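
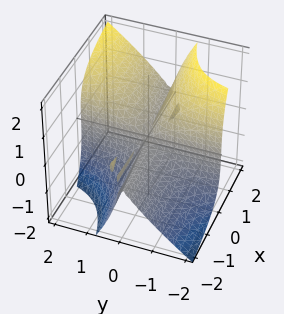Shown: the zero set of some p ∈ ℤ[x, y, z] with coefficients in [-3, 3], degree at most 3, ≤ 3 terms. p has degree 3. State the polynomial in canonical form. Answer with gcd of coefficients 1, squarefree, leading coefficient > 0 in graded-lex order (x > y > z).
3*x*y^2 - 2*x*y*z - z^3

There are 3 components. They look like related sheets of one shape, so recover p as a whole.
The degree is 3 — a generic line meets the surface in up to 3 points.
From the visible intercepts: the visible x-axis segment lies entirely on the surface; the visible y-axis segment lies entirely on the surface; it crosses the z-axis at the gridline z = 0.
Fitting integer coefficients to these (and the overall shape) gives p.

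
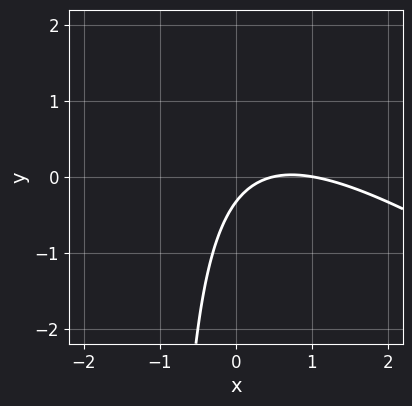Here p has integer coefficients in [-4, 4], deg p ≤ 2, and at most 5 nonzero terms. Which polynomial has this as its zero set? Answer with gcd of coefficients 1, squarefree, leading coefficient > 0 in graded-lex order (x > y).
The degree is 2 — no degree-1 curve has this shape.
Observable constraints: it meets the x-axis at x = 1 (among the integer gridlines).
Together with the visible shape, these determine p as stated.

2*x^2 + 3*x*y - 3*x + 3*y + 1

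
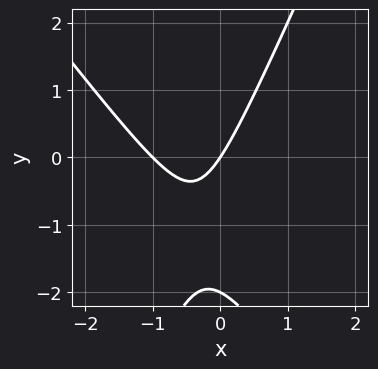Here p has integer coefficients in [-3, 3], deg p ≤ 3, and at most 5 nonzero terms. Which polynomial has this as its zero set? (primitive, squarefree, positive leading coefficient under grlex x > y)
3*x^2 + x*y - y^2 + 3*x - 2*y

(a) The degree is 2 — the shape is more complex than any degree-1 curve.
(b) Reading off the gridlines: the x-axis gridline crossings are at x ∈ {-1, 0}; among the integer gridlines, it crosses the y-axis at y ∈ {-2, 0}.
(c) Solving for integer coefficients yields p as stated.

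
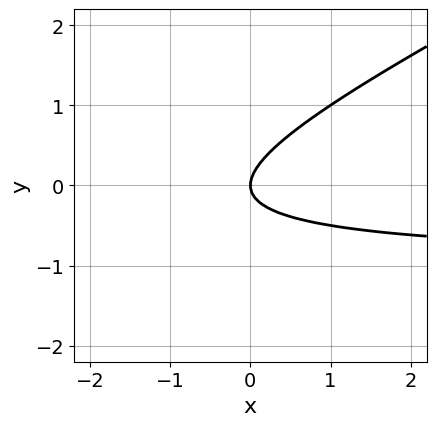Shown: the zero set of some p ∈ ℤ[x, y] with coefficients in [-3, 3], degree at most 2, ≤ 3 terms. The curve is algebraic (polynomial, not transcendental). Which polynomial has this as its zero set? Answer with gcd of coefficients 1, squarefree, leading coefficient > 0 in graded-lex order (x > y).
x*y - 2*y^2 + x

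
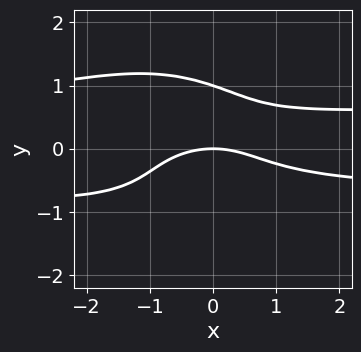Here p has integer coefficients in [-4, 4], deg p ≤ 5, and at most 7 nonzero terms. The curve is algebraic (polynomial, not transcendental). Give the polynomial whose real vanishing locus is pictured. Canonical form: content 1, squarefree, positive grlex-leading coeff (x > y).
deg p = 4. No degree-3 curve has this shape.
From the visible intercepts: one x-axis crossing is at x = 0; the y-axis gridline crossings are at y ∈ {0, 1}.
Assembling these constraints gives the stated polynomial.

2*x^2*y^2 + 3*y^4 + 3*x*y^2 - x^2 - 3*y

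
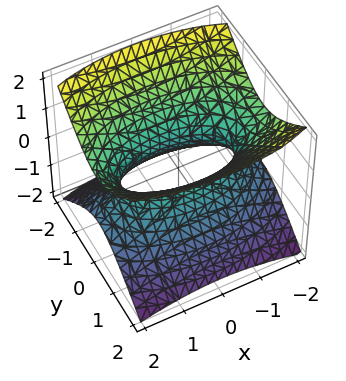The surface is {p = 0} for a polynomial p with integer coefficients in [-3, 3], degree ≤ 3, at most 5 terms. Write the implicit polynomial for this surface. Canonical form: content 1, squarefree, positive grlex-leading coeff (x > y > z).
x^2 + 3*y^2 - 3*z^2 - 2

First, deg p = 2. One connected sheet with a waist; a quadric.
Then, symmetries: mirror symmetry y ↦ −y ⇒ only even powers of y; it's symmetric under x → −x, forcing even powers of x; it's symmetric under z → −z, forcing even powers of z.
Then, checking where it meets the axes: it misses every integer gridline on the z-axis.
Finally, these observations pin down the coefficients.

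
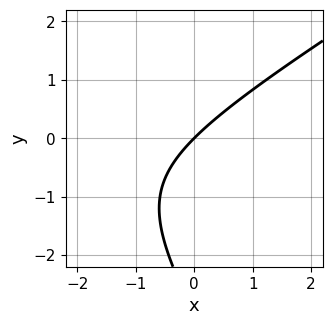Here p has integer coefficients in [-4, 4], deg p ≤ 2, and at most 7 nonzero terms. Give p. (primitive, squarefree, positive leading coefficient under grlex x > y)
1. The degree is 2 — the shape is more complex than any degree-1 curve.
2. Checking where it meets the axes: it meets the x-axis at x = 0 (among the integer gridlines); it meets the y-axis at y = 0 (among the integer gridlines).
3. Matching integer coefficients to the picture gives p.

x^2 - x*y - y^2 + 3*x - 3*y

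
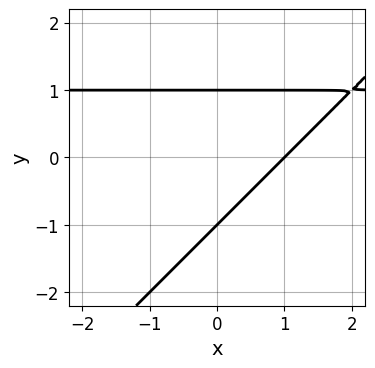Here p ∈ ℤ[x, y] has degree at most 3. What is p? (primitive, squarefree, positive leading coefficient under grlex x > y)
The degree is 2 — the shape is more complex than any degree-1 curve.
Against the integer gridlines: the y-axis gridline crossings are at y ∈ {-1, 1}; one x-axis crossing is at x = 1.
Solving for integer coefficients yields p as stated.

x*y - y^2 - x + 1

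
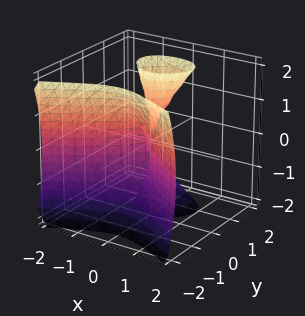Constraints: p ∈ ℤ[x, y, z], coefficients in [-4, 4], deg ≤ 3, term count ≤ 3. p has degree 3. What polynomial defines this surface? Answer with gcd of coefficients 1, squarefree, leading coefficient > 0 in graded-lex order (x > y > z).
First, there are 3 components.
Next, degree: the shape is more complex than any degree-2 surface, so deg p = 3.
Then, observable constraints: one x-axis crossing is at x = 0; the visible z-axis segment lies entirely on the surface; it meets the y-axis at y = 0 (among the integer gridlines).
Finally, putting this together gives p.

2*y^3 - y*z^2 + 3*x^2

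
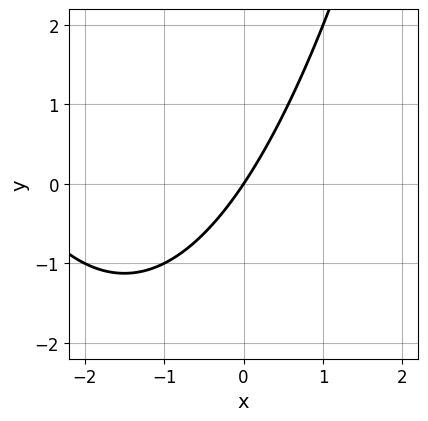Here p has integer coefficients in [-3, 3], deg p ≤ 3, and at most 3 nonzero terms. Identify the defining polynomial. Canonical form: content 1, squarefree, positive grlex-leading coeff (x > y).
x^2 + 3*x - 2*y

1. deg p = 2. No degree-1 curve has this shape.
2. From the axis intercepts and sections: it meets the x-axis at x = 0 (among the integer gridlines); it meets the y-axis at y = 0 (among the integer gridlines).
3. These observations pin down the coefficients.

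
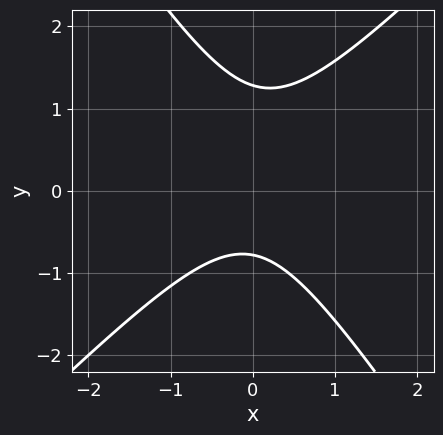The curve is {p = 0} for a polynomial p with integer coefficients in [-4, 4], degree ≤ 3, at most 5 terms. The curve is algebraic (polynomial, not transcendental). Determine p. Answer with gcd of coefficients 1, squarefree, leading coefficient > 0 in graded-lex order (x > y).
3*x^2 - x*y - 2*y^2 + y + 2

1. deg p = 2. The shape is more complex than any degree-1 curve.
2. Against the integer gridlines: the curve avoids every integer x-axis point in the box.
3. Solving for integer coefficients yields p as stated.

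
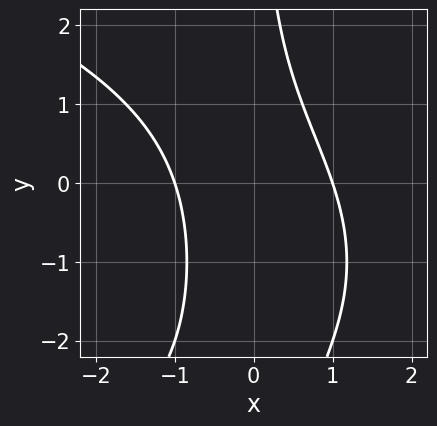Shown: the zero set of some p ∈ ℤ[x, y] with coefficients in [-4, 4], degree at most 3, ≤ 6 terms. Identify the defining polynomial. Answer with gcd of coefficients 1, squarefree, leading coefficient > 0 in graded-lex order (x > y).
1. The degree is 3 — no degree-2 curve has this shape.
2. Observable constraints: no y-intercept at any integer in the box; the x-axis gridline crossings are at x ∈ {-1, 1}.
3. Matching integer coefficients to the picture gives p.

x*y^2 + 3*x^2 + 2*x*y - 3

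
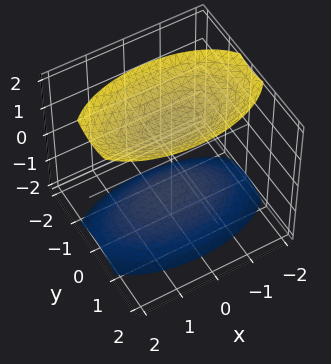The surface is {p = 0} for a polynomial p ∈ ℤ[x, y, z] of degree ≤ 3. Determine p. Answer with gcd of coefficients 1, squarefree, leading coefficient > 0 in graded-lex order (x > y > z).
I count 2 distinct pieces. Treating them together as one polynomial.
Degree: two separate bowl-shaped sheets opening away from each other; a quadric, so deg p = 2.
Symmetries: mirror symmetry x ↦ −x ⇒ only even powers of x; the y ↦ −y reflection is a symmetry, so y appears only in even powers; mirror symmetry z ↦ −z ⇒ only even powers of z.
From the axis intercepts and sections: no x-intercept at any integer in the box; it misses every integer gridline on the y-axis.
The integer polynomial consistent with all of this is the stated p.

x^2 + 3*y^2 - 2*z^2 + 3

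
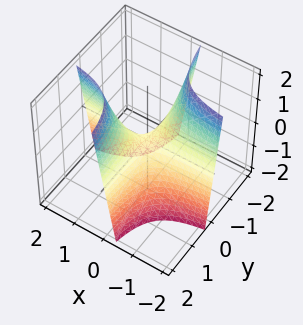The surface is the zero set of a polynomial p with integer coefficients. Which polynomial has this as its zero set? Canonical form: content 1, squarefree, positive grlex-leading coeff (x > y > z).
1. deg p = 2. The shape is more complex than any degree-1 surface.
2. Against the integer gridlines: the visible y-axis segment lies entirely on the surface; the visible x-axis segment lies entirely on the surface; one z-axis crossing is at z = 0.
3. These observations pin down the coefficients.

3*x*y - z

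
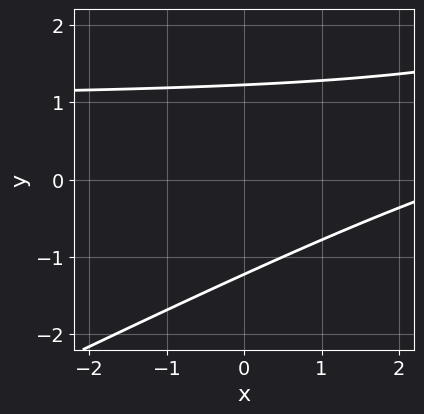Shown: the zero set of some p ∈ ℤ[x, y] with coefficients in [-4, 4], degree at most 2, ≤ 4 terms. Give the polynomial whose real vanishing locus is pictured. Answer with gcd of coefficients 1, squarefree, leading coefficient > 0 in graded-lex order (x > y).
x*y - 2*y^2 - x + 3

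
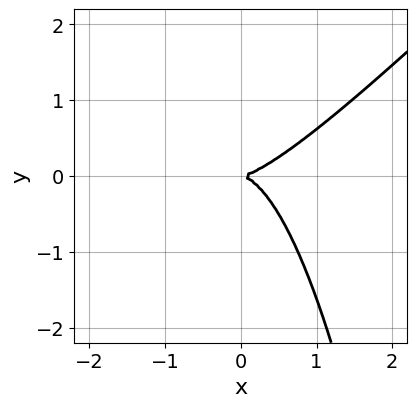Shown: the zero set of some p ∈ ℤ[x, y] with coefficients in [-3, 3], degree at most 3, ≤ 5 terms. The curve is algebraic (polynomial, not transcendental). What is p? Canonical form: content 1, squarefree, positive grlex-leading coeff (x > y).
(a) The degree is 3 — a generic line meets the curve in up to 3 points.
(b) Observable constraints: it meets the y-axis at y = 0 (among the integer gridlines); it crosses the x-axis at the gridline x = 0.
(c) Matching integer coefficients to the picture gives p.

x^3 - x^2*y - y^2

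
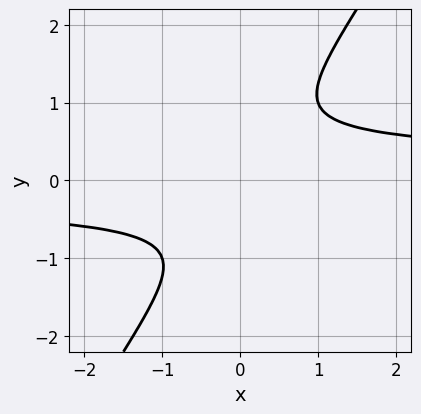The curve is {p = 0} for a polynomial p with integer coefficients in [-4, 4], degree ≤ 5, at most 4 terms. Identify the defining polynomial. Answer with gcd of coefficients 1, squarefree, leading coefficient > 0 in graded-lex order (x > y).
3*x*y^3 - 2*y^4 - 1

First, deg p = 4. A generic line meets the curve in up to 4 points.
Then, from the axis intercepts and sections: it misses every integer gridline on the y-axis; no x-intercept at any integer in the box.
Finally, matching integer coefficients to the picture gives p.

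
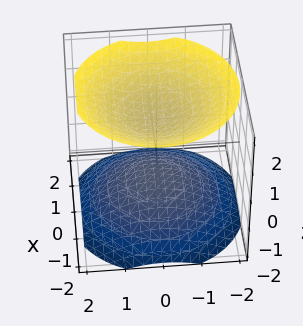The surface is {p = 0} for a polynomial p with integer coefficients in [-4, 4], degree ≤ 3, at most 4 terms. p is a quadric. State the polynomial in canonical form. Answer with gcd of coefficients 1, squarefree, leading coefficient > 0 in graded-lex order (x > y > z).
1. The picture has 2 separate pieces.
2. Degree: two separate bowl-shaped sheets opening away from each other; a quadric, so deg p = 2.
3. Symmetries: the z ↦ −z reflection is a symmetry, so z appears only in even powers; the z-axis is an axis of rotation, so x and y enter only as x² + y².
4. From the axis intercepts and sections: among the integer gridlines, it crosses the z-axis at z ∈ {-1, 1}; the surface avoids every integer x-axis point in the box; no y-intercept at any integer in the box.
5. Matching integer coefficients to the picture gives p.

2*x^2 + 2*y^2 - 3*z^2 + 3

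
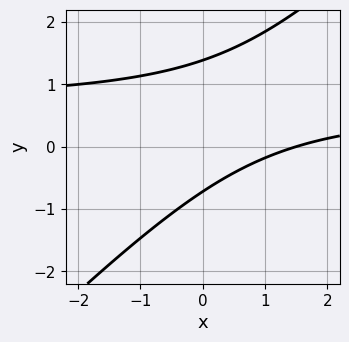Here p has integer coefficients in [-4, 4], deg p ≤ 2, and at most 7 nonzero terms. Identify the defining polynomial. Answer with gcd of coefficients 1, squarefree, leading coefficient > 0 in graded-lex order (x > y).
3*x*y - 3*y^2 - 2*x + 2*y + 3

1. Degree: the shape is more complex than any degree-1 curve, so deg p = 2.
2. Solving for integer coefficients yields p as stated.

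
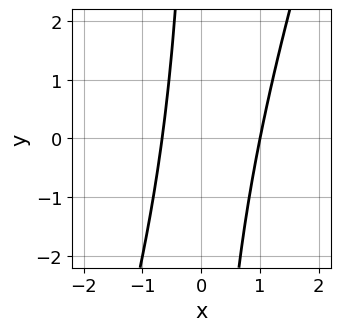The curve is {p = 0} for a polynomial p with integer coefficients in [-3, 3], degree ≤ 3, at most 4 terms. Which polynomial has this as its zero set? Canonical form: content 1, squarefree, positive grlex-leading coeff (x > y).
3*x^2 - x*y - x - 2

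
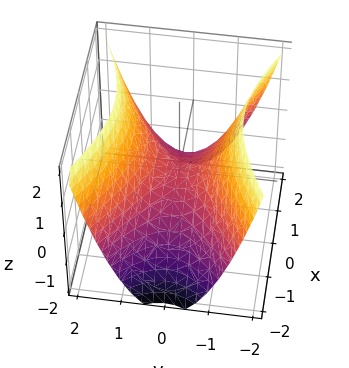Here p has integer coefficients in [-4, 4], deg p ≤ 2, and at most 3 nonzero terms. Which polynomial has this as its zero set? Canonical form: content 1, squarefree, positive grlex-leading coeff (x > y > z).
First, the degree is 2 — a hyperbolic paraboloid; a quadric.
Next, symmetries: mirror symmetry y ↦ −y ⇒ only even powers of y; mirror symmetry x ↦ −x ⇒ only even powers of x.
Next, observable constraints: one x-axis crossing is at x = 0; one z-axis crossing is at z = 0; one y-axis crossing is at y = 0.
Finally, solving for integer coefficients yields p as stated.

x^2 - 2*y^2 + 2*z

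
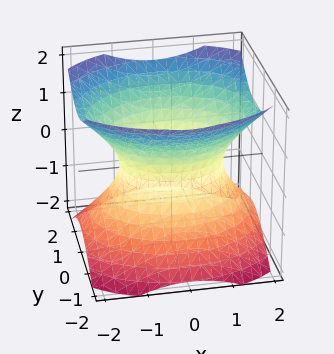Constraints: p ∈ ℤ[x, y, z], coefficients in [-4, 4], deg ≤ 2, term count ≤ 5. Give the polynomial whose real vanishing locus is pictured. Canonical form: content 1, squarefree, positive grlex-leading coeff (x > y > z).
1. deg p = 2. An hourglass — one-sheet hyperboloid; a quadric.
2. Symmetries: the x ↦ −x reflection is a symmetry, so x appears only in even powers; it's symmetric under z → −z, forcing even powers of z; the y ↦ −y reflection is a symmetry, so y appears only in even powers.
3. Reading off the gridlines: no z-intercept at any integer in the box; among the integer gridlines, it crosses the y-axis at y ∈ {-1, 1}.
4. Solving for integer coefficients yields p as stated.

2*x^2 + 3*y^2 - 3*z^2 - 3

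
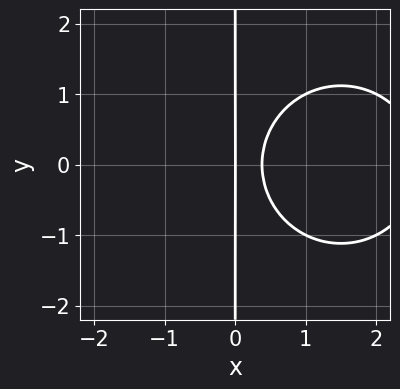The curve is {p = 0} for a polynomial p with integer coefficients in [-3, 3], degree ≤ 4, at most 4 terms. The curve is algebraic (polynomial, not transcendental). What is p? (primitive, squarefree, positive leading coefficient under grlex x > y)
x^3 + x*y^2 - 3*x^2 + x

First, the degree is 3 — a generic line meets the curve in up to 3 points.
Then, symmetries: it's symmetric under y → −y, forcing even powers of y.
Then, from the visible intercepts: every point of the y-axis in the box is on the curve; it crosses the x-axis at the gridline x = 0.
Finally, the integer polynomial consistent with all of this is the stated p.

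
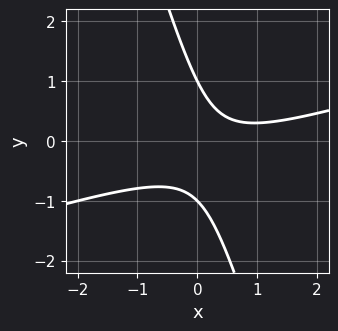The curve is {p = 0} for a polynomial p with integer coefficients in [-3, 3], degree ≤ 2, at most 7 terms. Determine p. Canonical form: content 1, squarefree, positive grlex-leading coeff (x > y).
x^2 - 3*x*y - y^2 - x + 1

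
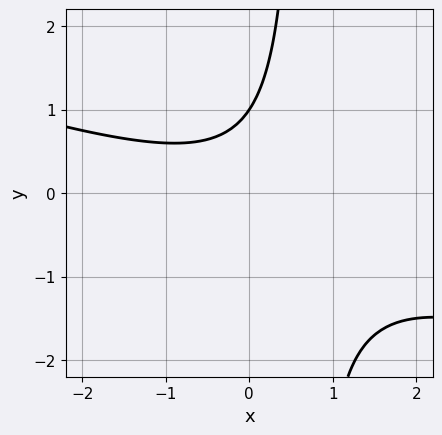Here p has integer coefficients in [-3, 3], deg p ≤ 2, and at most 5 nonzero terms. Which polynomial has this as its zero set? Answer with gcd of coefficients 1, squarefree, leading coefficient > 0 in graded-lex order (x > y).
x^2 + 3*x*y - 2*y + 2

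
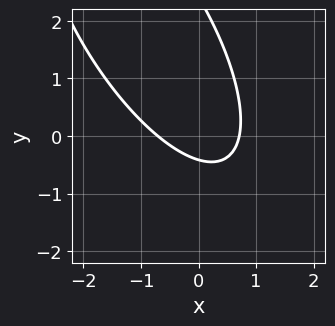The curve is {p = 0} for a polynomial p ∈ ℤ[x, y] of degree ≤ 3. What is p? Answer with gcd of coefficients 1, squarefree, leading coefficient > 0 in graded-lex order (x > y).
The degree is 2 — the shape is more complex than any degree-1 curve.
The integer polynomial consistent with all of this is the stated p.

2*x^2 + 2*x*y + y^2 - 2*y - 1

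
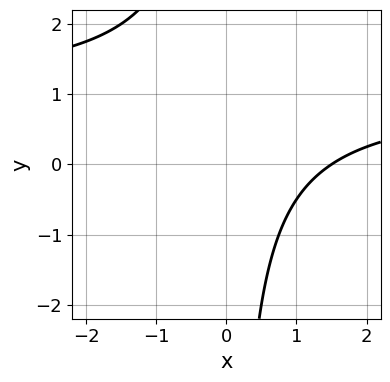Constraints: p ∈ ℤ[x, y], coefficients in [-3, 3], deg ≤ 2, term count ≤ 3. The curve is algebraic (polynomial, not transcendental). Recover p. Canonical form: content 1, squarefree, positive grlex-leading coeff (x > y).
(a) Degree: a generic line meets the curve in up to 2 points, so deg p = 2.
(b) From the visible intercepts: the curve avoids every integer y-axis point in the box.
(c) Matching integer coefficients to the picture gives p.

2*x*y - 2*x + 3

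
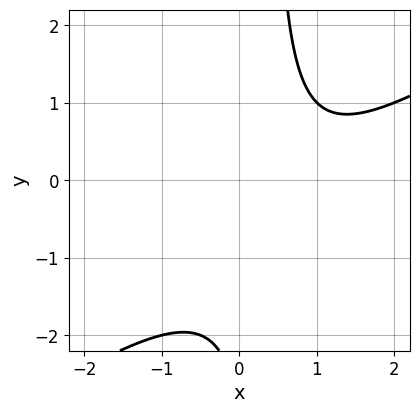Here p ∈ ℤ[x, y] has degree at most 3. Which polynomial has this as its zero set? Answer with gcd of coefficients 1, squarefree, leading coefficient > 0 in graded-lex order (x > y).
2*x^2 - 3*x*y - 3*x + y + 3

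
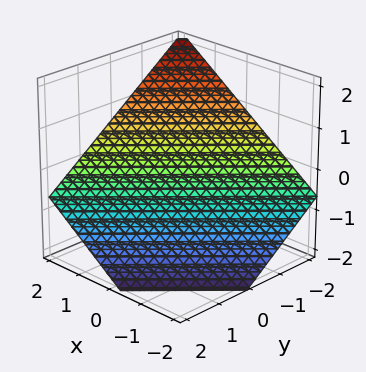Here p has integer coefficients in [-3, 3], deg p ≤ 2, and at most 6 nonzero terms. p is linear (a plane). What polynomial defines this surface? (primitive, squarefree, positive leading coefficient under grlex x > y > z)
2*x - 2*y - 3*z - 2

(a) Degree: every cross-section is a straight line — this is a plane, so deg p = 1.
(b) Observable constraints: one x-axis crossing is at x = 1; it crosses the y-axis at the gridline y = -1.
(c) Fitting integer coefficients to these (and the overall shape) gives p.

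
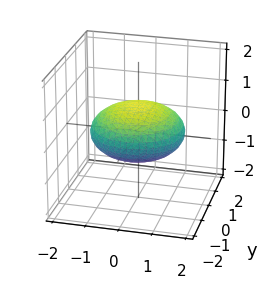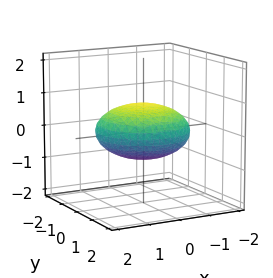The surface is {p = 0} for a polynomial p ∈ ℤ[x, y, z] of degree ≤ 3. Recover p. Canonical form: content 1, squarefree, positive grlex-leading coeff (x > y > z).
x^2 + y^2 + 3*z^2 - 2

1. Degree: a generic line meets the surface in up to 2 points, so deg p = 2.
2. Symmetries: rotational symmetry about the z-axis ⇒ p depends on x, y only through x² + y².
3. From the axis intercepts and sections: a circular section at z = 0 has radius between 1 and 2.
4. Matching integer coefficients to the picture gives p.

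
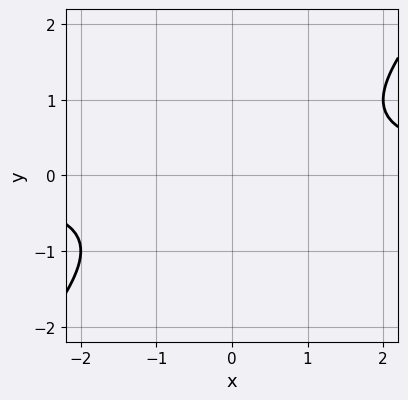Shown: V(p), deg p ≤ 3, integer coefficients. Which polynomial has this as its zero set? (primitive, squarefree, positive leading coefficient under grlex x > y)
x*y - y^2 - 1

First, degree: no degree-1 curve has this shape, so deg p = 2.
Next, from the visible intercepts: it misses every integer gridline on the y-axis; the curve avoids every integer x-axis point in the box.
Finally, matching integer coefficients to the picture gives p.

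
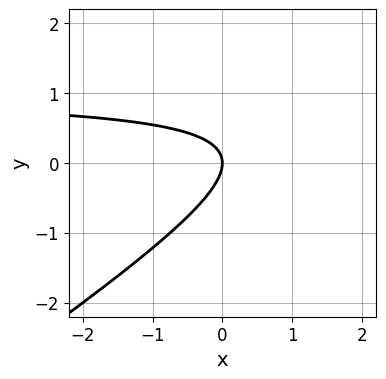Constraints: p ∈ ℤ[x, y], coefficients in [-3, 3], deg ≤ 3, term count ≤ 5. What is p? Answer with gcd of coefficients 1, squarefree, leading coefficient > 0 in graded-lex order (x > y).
2*x*y - 3*y^2 - 2*x

First, the degree is 2 — a generic line meets the curve in up to 2 points.
Next, observable constraints: one y-axis crossing is at y = 0; it crosses the x-axis at the gridline x = 0.
Finally, matching integer coefficients to the picture gives p.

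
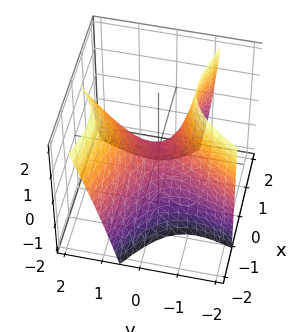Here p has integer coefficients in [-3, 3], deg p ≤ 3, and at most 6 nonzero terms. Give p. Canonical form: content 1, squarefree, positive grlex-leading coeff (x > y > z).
1. deg p = 2. A generic line meets the surface in up to 2 points.
2. From the axis intercepts and sections: it crosses the x-axis at the gridline x = 0; it meets the z-axis at z = 0 (among the integer gridlines); it meets the y-axis at y = 0 (among the integer gridlines).
3. Putting this together gives p.

2*x^2 + 3*x*y - 2*y^2 + y*z + 2*z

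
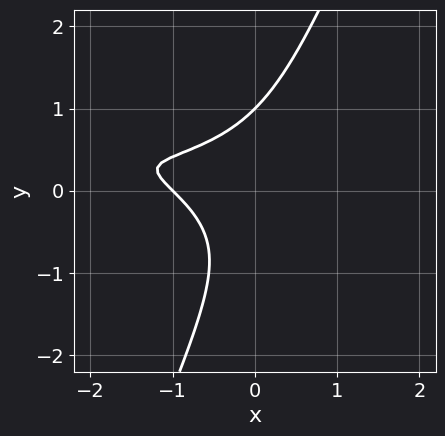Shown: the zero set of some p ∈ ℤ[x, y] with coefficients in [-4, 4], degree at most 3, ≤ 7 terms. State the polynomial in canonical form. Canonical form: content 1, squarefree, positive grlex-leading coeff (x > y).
x^2*y + 2*x*y^2 - y^3 + x + 1

(a) deg p = 3. A generic line meets the curve in up to 3 points.
(b) Checking where it meets the axes: it meets the y-axis at y = 1 (among the integer gridlines); one x-axis crossing is at x = -1.
(c) These observations pin down the coefficients.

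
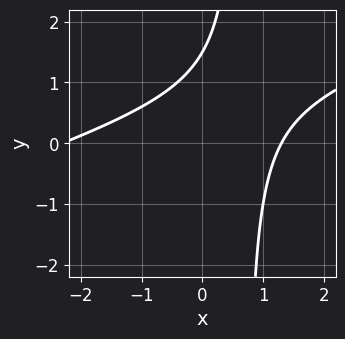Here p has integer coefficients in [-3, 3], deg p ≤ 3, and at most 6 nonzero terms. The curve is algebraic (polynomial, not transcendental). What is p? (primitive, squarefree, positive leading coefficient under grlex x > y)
x^2 - 3*x*y + x + 2*y - 3

First, the degree is 2 — no degree-1 curve has this shape.
Finally, the integer polynomial consistent with all of this is the stated p.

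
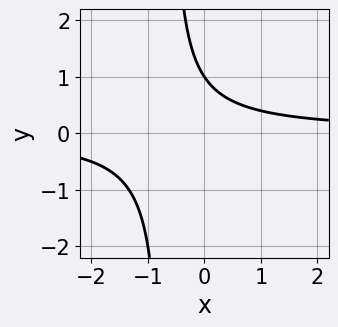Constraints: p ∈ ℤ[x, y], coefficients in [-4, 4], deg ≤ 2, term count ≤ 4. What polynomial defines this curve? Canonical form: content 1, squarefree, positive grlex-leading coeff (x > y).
3*x*y + 2*y - 2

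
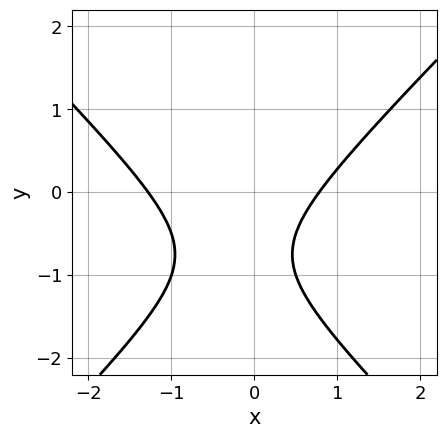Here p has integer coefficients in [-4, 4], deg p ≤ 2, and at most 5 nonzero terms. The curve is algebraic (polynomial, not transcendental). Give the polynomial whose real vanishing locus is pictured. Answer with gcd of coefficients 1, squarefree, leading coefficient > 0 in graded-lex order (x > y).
2*x^2 - 2*y^2 + x - 3*y - 2

(a) Degree: a generic line meets the curve in up to 2 points, so deg p = 2.
(b) From the axis intercepts and sections: the curve avoids every integer y-axis point in the box.
(c) Fitting integer coefficients to these (and the overall shape) gives p.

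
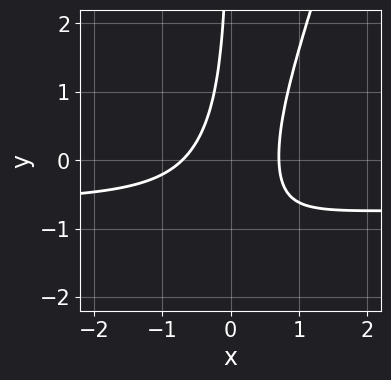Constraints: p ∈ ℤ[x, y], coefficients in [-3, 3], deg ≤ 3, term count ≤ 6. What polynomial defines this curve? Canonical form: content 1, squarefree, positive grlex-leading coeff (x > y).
3*x^2*y - x*y^2 + 2*x^2 - 2*x*y - 1

First, deg p = 3. The shape is more complex than any degree-2 curve.
Then, from the visible intercepts: no y-intercept at any integer in the box.
Finally, solving for integer coefficients yields p as stated.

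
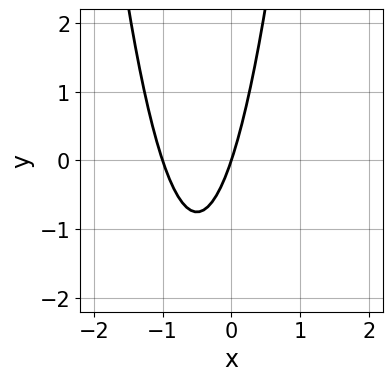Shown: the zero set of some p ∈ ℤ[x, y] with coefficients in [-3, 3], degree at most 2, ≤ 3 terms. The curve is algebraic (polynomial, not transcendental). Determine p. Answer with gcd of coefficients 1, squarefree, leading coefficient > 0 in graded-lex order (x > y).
3*x^2 + 3*x - y

First, the degree is 2 — a generic line meets the curve in up to 2 points.
Then, reading off the gridlines: among the integer gridlines, it crosses the x-axis at x ∈ {-1, 0}; it meets the y-axis at y = 0 (among the integer gridlines).
Finally, these observations pin down the coefficients.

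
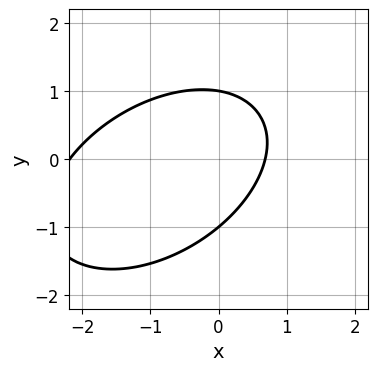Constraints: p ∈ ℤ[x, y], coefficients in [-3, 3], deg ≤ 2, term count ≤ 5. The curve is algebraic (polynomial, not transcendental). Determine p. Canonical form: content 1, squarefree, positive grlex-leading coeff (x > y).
2*x^2 - 2*x*y + 3*y^2 + 3*x - 3

First, deg p = 2. The shape is more complex than any degree-1 curve.
Then, from the axis intercepts and sections: among the integer gridlines, it crosses the y-axis at y ∈ {-1, 1}.
Finally, putting this together gives p.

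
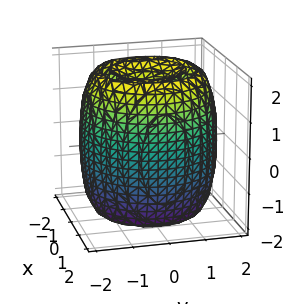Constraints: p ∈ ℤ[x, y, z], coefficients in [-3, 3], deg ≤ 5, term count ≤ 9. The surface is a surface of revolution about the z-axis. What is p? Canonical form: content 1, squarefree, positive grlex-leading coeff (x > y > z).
x^4 + 2*x^2*y^2 + y^4 - 3*x^2 - 3*y^2 + z^2 - 2

First, the picture has 2 separate pieces.
Next, deg p = 4.
Then, by symmetry, the surface is invariant under rotation about z: p = q(x² + y², z).
Then, observable constraints: a circular section at z = -2 has radius exactly 1.
Finally, together with the visible shape, these determine p as stated.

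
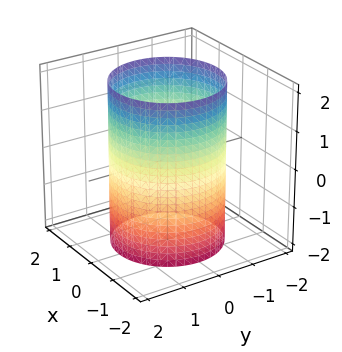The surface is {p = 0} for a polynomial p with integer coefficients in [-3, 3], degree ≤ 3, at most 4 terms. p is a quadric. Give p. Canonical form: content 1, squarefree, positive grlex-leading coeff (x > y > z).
x^2 + y^2 - 2

1. deg p = 2.
2. By symmetry, every cross-section ⟂ z is a circle, so x, y appear only via x² + y²; the z ↦ −z reflection is a symmetry, so z appears only in even powers.
3. From the visible intercepts: the surface avoids every integer z-axis point in the box; a circular section at z = -2 has radius between 1 and 2.
4. Assembling these constraints gives the stated polynomial.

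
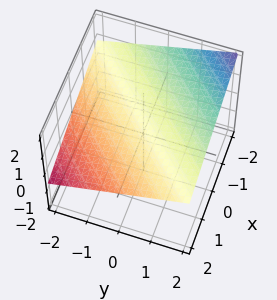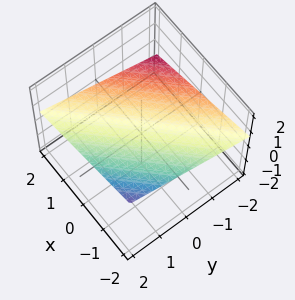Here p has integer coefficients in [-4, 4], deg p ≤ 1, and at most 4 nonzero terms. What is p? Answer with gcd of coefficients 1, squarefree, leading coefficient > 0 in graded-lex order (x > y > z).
x - y + 3*z - 2

First, the degree is 1 — the surface is flat (a plane).
Then, from the axis intercepts and sections: one y-axis crossing is at y = -2; it meets the x-axis at x = 2 (among the integer gridlines).
Finally, putting this together gives p.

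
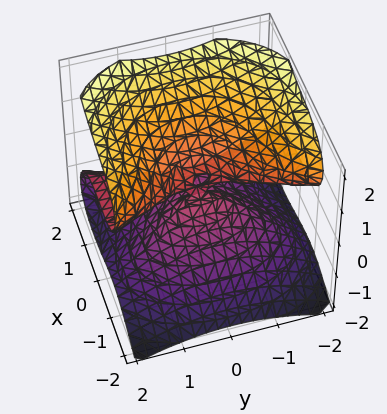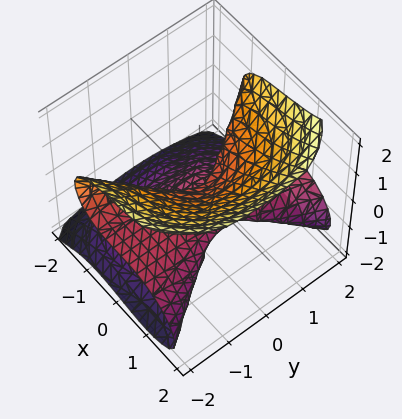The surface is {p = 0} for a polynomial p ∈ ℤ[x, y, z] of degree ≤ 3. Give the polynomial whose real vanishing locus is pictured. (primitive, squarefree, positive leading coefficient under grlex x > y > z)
First, the degree is 3 — the shape is more complex than any degree-2 surface.
Then, checking where it meets the axes: it meets the z-axis at z = 0 (among the integer gridlines); one x-axis crossing is at x = 0; every point of the y-axis in the box is on the surface.
Finally, these observations pin down the coefficients.

2*x^3 + 2*y^2*z - 3*z^3 - x^2 + 2*x*z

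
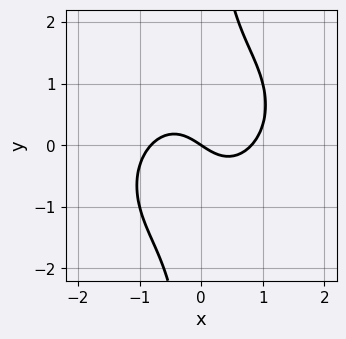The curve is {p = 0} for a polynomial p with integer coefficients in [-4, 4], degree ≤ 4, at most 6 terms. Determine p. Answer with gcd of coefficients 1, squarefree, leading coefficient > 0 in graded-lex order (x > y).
3*x^3 - x^2*y + 3*x*y^2 - 2*x - 3*y

1. The degree is 3 — a generic line meets the curve in up to 3 points.
2. From the visible intercepts: it crosses the x-axis at the gridline x = 0; it crosses the y-axis at the gridline y = 0.
3. Solving for integer coefficients yields p as stated.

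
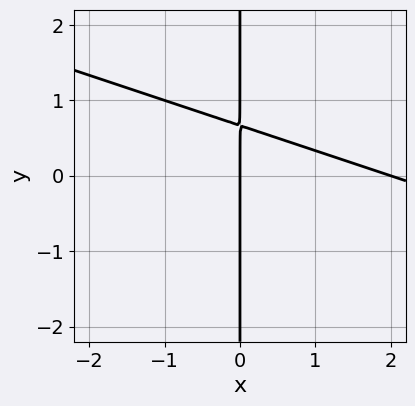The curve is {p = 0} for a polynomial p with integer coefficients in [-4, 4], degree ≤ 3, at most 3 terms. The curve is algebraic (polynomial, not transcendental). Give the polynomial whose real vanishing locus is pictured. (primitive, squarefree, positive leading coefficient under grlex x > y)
1. Degree: the shape is more complex than any degree-1 curve, so deg p = 2.
2. From the visible intercepts: among the integer gridlines, it crosses the x-axis at x ∈ {0, 2}; the visible y-axis segment lies entirely on the curve.
3. Together with the visible shape, these determine p as stated.

x^2 + 3*x*y - 2*x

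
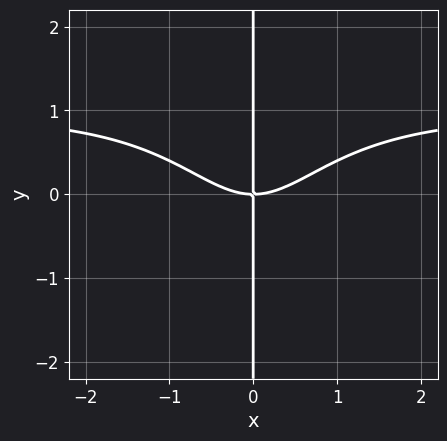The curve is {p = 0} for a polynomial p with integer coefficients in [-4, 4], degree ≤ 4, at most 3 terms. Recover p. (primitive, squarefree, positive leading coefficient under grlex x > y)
2*x^3*y - 2*x^3 + 3*x*y

deg p = 4. No degree-3 curve has this shape.
From the visible intercepts: the visible y-axis segment lies entirely on the curve; it meets the x-axis at x = 0 (among the integer gridlines).
Putting this together gives p.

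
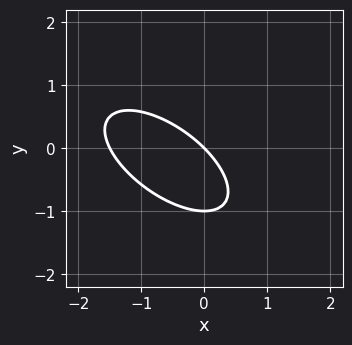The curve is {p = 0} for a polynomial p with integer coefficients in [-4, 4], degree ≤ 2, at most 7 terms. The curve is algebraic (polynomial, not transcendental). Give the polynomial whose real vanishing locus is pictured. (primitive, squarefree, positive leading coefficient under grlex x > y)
First, the degree is 2 — a generic line meets the curve in up to 2 points.
Next, from the axis intercepts and sections: among the integer gridlines, it crosses the y-axis at y ∈ {-1, 0}; it meets the x-axis at x = 0 (among the integer gridlines).
Finally, matching integer coefficients to the picture gives p.

2*x^2 + 3*x*y + 3*y^2 + 3*x + 3*y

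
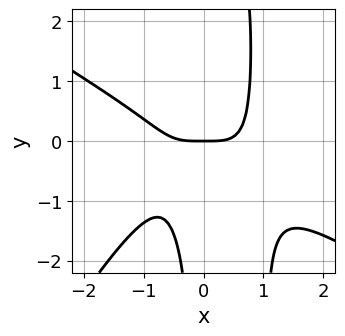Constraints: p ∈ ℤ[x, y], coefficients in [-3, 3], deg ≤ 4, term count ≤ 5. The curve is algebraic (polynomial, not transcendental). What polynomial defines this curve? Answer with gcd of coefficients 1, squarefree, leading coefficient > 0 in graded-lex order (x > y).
1. deg p = 4. No degree-3 curve has this shape.
2. Against the integer gridlines: it crosses the y-axis at the gridline y = 0; it crosses the x-axis at the gridline x = 0.
3. These observations pin down the coefficients.

x^4 + x^3*y - x^2*y^2 + x*y^2 - y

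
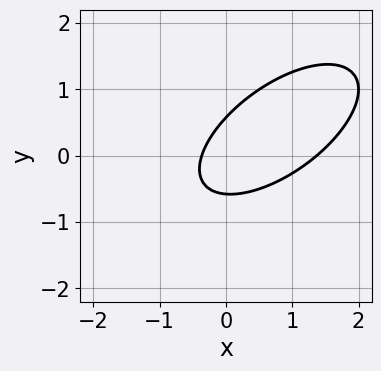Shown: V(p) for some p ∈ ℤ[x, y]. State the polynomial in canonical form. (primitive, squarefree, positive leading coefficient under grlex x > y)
2*x^2 - 3*x*y + 3*y^2 - 2*x - 1

(a) Degree: a generic line meets the curve in up to 2 points, so deg p = 2.
(b) Matching integer coefficients to the picture gives p.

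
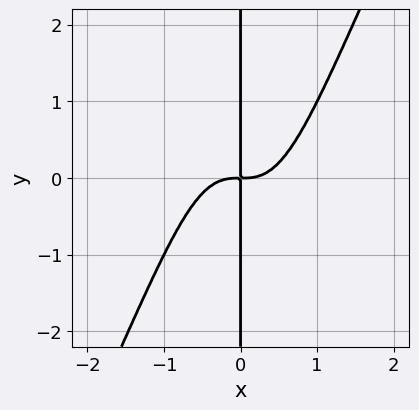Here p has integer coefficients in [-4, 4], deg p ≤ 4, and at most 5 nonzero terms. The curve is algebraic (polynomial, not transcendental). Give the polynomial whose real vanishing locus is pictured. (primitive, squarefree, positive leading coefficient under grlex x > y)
The degree is 4 — a generic line meets the curve in up to 4 points.
Checking where it meets the axes: every point of the y-axis in the box is on the curve.
Putting this together gives p.

2*x^4 - x^3*y - x*y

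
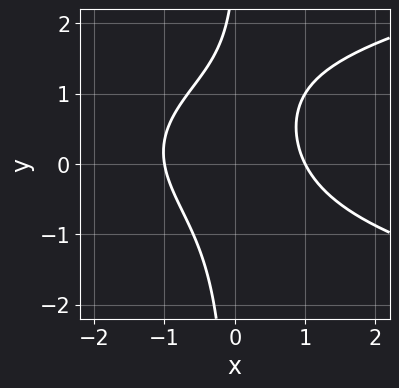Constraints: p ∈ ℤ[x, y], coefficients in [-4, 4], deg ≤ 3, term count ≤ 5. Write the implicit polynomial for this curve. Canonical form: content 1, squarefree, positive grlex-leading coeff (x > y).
3*x*y^2 - 3*x^2 - 2*x*y - y + 3

1. Degree: a generic line meets the curve in up to 3 points, so deg p = 3.
2. Observable constraints: it misses every integer gridline on the y-axis; the x-axis gridline crossings are at x ∈ {-1, 1}.
3. Putting this together gives p.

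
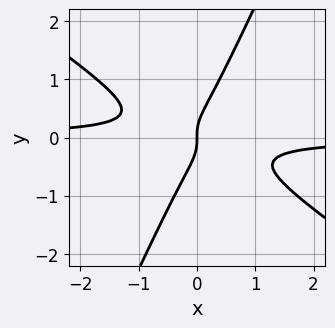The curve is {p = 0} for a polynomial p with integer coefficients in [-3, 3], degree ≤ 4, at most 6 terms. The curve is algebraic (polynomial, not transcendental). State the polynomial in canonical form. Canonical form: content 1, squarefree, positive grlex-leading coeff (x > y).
3*x^2*y + 3*x*y^2 - 2*y^3 + x

1. The degree is 3 — the shape is more complex than any degree-2 curve.
2. Checking where it meets the axes: it crosses the x-axis at the gridline x = 0; it crosses the y-axis at the gridline y = 0.
3. The integer polynomial consistent with all of this is the stated p.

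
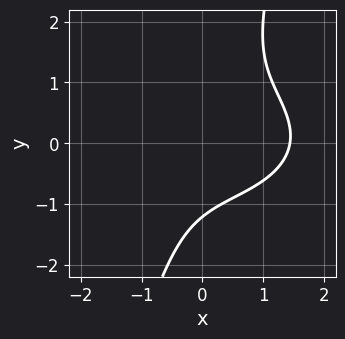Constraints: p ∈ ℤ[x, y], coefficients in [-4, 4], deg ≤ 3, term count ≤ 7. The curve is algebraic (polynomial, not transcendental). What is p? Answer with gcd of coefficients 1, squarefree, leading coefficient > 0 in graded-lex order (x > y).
x^3 + 3*x*y^2 - y^3 - y - 3

The degree is 3 — no degree-2 curve has this shape.
Solving for integer coefficients yields p as stated.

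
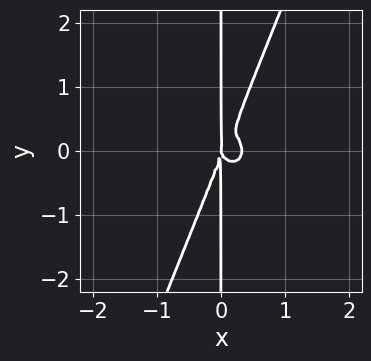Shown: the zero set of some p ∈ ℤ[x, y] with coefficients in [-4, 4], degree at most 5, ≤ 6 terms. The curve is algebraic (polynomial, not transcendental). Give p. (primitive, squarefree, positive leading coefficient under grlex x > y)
3*x^4 + 2*x^2*y^2 - x*y^3 - x^3

(a) deg p = 4.
(b) Against the integer gridlines: every point of the y-axis in the box is on the curve; it crosses the x-axis at the gridline x = 0.
(c) Matching integer coefficients to the picture gives p.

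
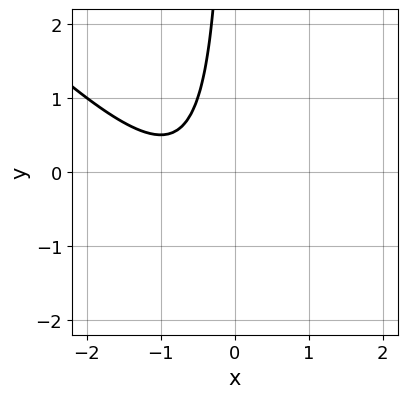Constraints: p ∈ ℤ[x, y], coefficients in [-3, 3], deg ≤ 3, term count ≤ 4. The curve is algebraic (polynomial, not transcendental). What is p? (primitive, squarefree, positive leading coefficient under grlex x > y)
2*x^2 + 2*x*y + 3*x + 2

The degree is 2 — no degree-1 curve has this shape.
Observable constraints: it misses every integer gridline on the x-axis; no y-intercept at any integer in the box.
These observations pin down the coefficients.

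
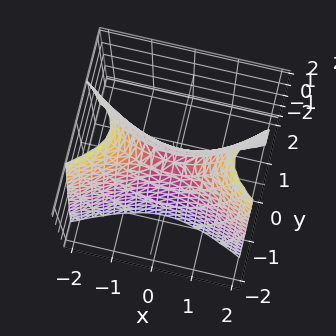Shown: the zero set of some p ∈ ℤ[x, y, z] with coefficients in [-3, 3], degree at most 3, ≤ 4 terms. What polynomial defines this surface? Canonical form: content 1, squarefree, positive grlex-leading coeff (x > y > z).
x^2 - 3*y^2 - z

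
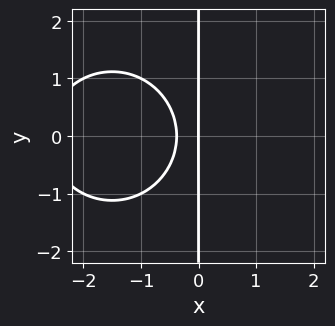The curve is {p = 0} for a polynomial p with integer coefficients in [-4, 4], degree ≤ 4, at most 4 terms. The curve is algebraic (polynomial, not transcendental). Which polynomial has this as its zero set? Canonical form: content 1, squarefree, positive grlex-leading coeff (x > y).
x^3 + x*y^2 + 3*x^2 + x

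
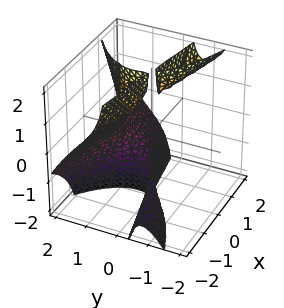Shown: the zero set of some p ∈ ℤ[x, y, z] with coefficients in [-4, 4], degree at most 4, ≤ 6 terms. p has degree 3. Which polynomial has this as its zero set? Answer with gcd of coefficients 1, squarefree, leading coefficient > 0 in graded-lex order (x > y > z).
1. The picture has 3 separate pieces.
2. Degree: the shape is more complex than any degree-2 surface, so deg p = 3.
3. From the visible intercepts: every point of the z-axis in the box is on the surface; it crosses the y-axis at the gridline y = 1.
4. Fitting integer coefficients to these (and the overall shape) gives p.

3*x*y*z - 3*y^3 + x^2 + 3*y^2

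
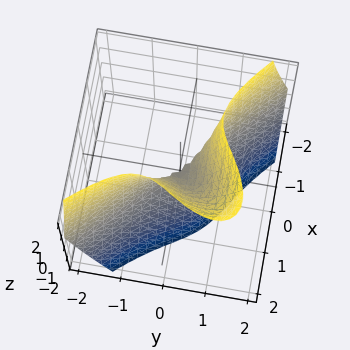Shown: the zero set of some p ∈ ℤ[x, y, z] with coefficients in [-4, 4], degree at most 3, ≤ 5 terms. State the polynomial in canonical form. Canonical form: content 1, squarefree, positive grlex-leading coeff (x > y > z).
3*x^3 - 3*x*y*z + 3*y^3 - z^2

1. Degree: no degree-2 surface has this shape, so deg p = 3.
2. From the axis intercepts and sections: it meets the z-axis at z = 0 (among the integer gridlines); it meets the y-axis at y = 0 (among the integer gridlines).
3. These observations pin down the coefficients.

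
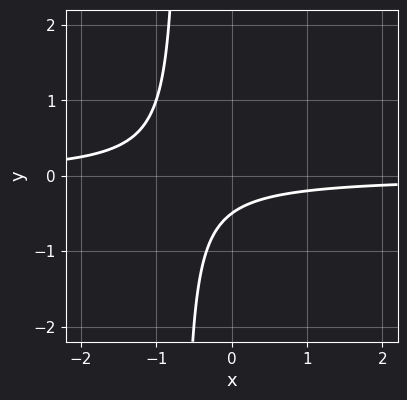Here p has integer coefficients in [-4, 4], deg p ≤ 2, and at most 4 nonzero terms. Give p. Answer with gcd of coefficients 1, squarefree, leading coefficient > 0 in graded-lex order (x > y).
3*x*y + 2*y + 1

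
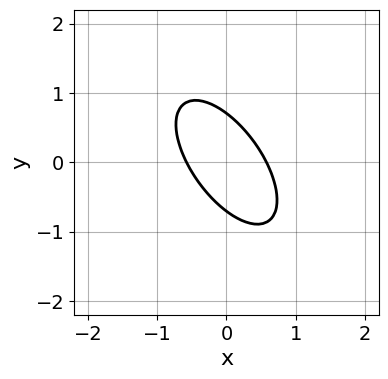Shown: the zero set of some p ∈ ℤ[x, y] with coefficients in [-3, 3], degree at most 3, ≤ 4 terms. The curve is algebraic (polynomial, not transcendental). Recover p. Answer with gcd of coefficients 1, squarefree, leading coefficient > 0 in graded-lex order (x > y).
Degree: no degree-1 curve has this shape, so deg p = 2.
Solving for integer coefficients yields p as stated.

3*x^2 + 3*x*y + 2*y^2 - 1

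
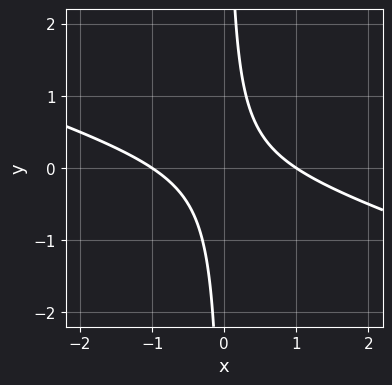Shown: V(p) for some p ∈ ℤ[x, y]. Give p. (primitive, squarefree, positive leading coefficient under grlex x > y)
First, degree: the shape is more complex than any degree-1 curve, so deg p = 2.
Then, observable constraints: among the integer gridlines, it crosses the x-axis at x ∈ {-1, 1}; the curve avoids every integer y-axis point in the box.
Finally, putting this together gives p.

x^2 + 3*x*y - 1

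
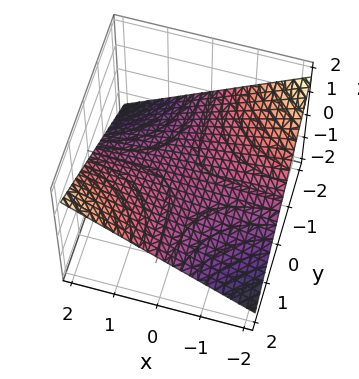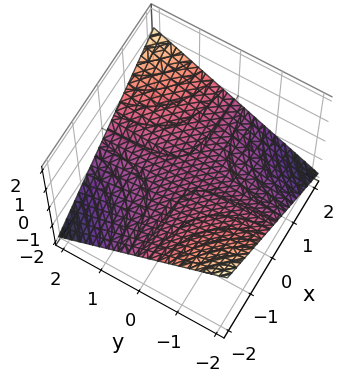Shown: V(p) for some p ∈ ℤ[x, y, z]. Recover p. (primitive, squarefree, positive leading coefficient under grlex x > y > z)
1. The degree is 2 — a hyperbolic paraboloid; a quadric.
2. Observable constraints: every point of the x-axis in the box is on the surface; one z-axis crossing is at z = 0; every point of the y-axis in the box is on the surface.
3. Solving for integer coefficients yields p as stated.

x*y - 3*z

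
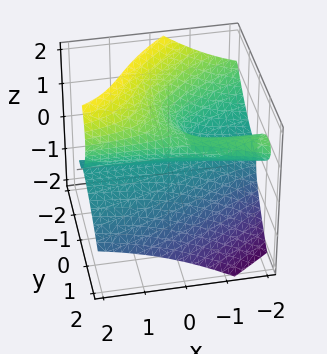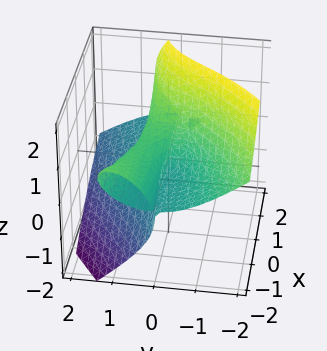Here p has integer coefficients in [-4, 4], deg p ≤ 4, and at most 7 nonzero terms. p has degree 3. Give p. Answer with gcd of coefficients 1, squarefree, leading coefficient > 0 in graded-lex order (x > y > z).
3*x*y*z - 2*x*z^2 + 2*y^3 + 3*z^3 - 3*z^2

1. The picture has 2 separate pieces. They look like related sheets of one shape, so recover p as a whole.
2. deg p = 3. No degree-2 surface has this shape.
3. Reading off the gridlines: every point of the x-axis in the box is on the surface; among the integer gridlines, it crosses the z-axis at z ∈ {0, 1}.
4. Assembling these constraints gives the stated polynomial.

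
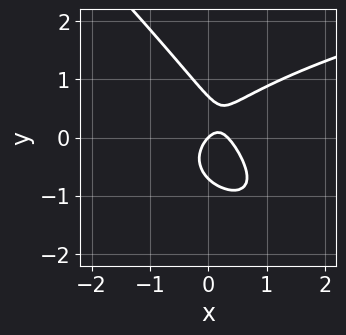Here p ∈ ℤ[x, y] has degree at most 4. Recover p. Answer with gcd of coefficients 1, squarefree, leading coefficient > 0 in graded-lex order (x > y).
(a) deg p = 3.
(b) From the axis intercepts and sections: it meets the y-axis at y = 0 (among the integer gridlines); it crosses the x-axis at the gridline x = 0.
(c) Together with the visible shape, these determine p as stated.

2*x*y^2 + 2*y^3 - 3*x^2 + x - y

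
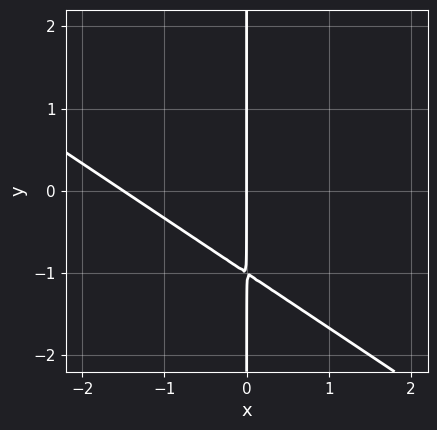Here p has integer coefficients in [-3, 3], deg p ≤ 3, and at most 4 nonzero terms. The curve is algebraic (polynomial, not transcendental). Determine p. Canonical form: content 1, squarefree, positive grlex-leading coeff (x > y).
2*x^2 + 3*x*y + 3*x

(a) Degree: the shape is more complex than any degree-1 curve, so deg p = 2.
(b) Checking where it meets the axes: every point of the y-axis in the box is on the curve; it crosses the x-axis at the gridline x = 0.
(c) The integer polynomial consistent with all of this is the stated p.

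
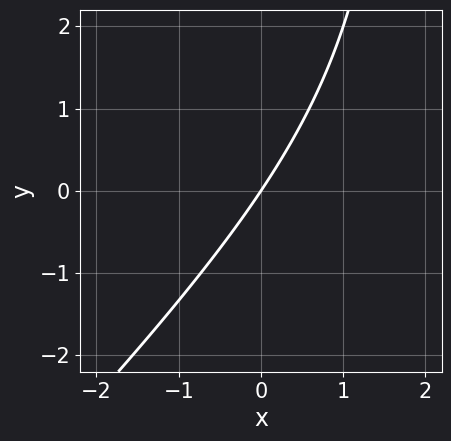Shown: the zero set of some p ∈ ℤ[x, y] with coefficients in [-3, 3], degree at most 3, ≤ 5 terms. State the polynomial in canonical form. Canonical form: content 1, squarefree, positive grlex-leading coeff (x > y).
1. deg p = 2. A generic line meets the curve in up to 2 points.
2. From the visible intercepts: it meets the y-axis at y = 0 (among the integer gridlines); it crosses the x-axis at the gridline x = 0.
3. The integer polynomial consistent with all of this is the stated p.

x^2 - x*y - 3*x + 2*y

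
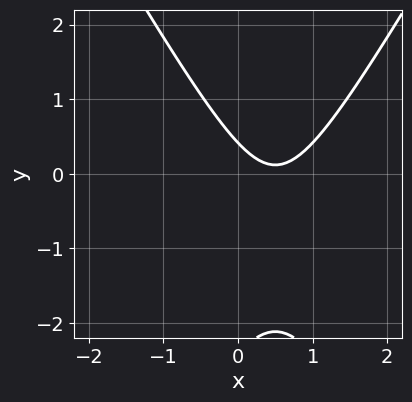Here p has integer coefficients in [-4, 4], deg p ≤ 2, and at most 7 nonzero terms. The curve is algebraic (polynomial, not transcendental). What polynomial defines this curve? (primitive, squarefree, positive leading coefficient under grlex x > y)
3*x^2 - y^2 - 3*x - 2*y + 1

deg p = 2.
From the axis intercepts and sections: it misses every integer gridline on the x-axis.
Putting this together gives p.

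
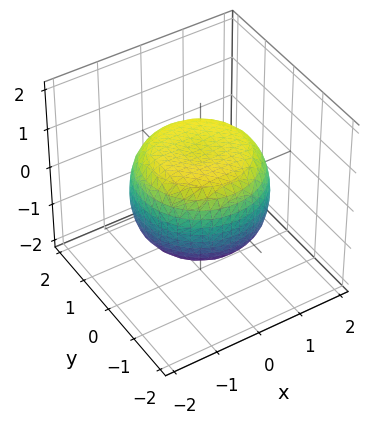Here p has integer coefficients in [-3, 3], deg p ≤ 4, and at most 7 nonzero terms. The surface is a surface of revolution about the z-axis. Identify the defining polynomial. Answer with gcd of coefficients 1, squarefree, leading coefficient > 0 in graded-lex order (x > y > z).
1. deg p = 4. No degree-3 surface has this shape.
2. By symmetry, the surface is invariant under rotation about z: p = q(x² + y², z).
3. Checking where it meets the axes: among the integer gridlines, it crosses the z-axis at z ∈ {-1, 1}; a circular section at z = -1 has radius exactly 1.
4. Assembling these constraints gives the stated polynomial.

x^4 + 2*x^2*y^2 + y^4 - x^2 - y^2 + 2*z^2 - 2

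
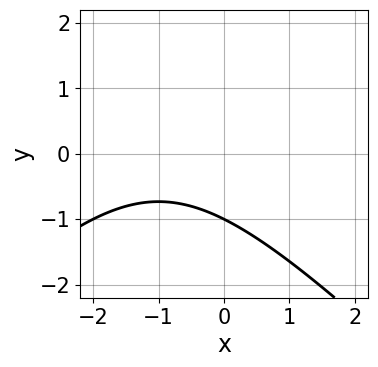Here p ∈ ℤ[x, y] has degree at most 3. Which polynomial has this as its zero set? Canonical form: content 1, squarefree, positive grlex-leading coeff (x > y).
x^2 - y^2 + 2*x + 2*y + 3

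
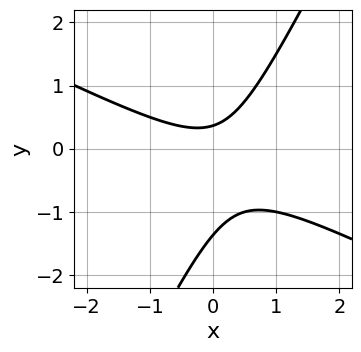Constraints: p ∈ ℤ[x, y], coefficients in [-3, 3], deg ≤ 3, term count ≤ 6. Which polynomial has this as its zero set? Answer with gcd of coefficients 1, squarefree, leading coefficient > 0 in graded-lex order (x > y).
(a) Degree: the shape is more complex than any degree-1 curve, so deg p = 2.
(b) Observable constraints: it misses every integer gridline on the x-axis.
(c) Putting this together gives p.

2*x^2 + 3*x*y - 2*y^2 - 2*y + 1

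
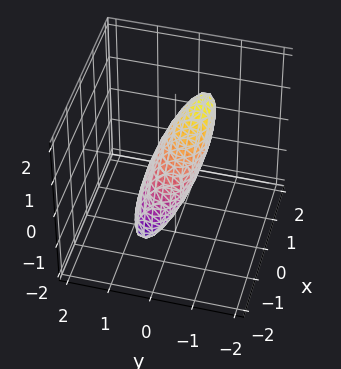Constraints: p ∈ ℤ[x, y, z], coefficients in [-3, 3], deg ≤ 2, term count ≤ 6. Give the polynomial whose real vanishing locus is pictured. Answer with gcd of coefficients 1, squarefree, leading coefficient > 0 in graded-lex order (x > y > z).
x^2 - x*z + 3*y^2 + 2*y*z + z^2 - 1

First, degree: no degree-1 surface has this shape, so deg p = 2.
Next, from the axis intercepts and sections: the z-axis gridline crossings are at z ∈ {-1, 1}; among the integer gridlines, it crosses the x-axis at x ∈ {-1, 1}.
Finally, assembling these constraints gives the stated polynomial.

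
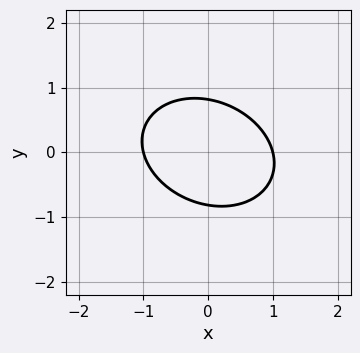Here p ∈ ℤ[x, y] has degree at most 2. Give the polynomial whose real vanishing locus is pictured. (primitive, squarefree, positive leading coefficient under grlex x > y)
2*x^2 + x*y + 3*y^2 - 2

1. deg p = 2.
2. From the visible intercepts: among the integer gridlines, it crosses the x-axis at x ∈ {-1, 1}.
3. Fitting integer coefficients to these (and the overall shape) gives p.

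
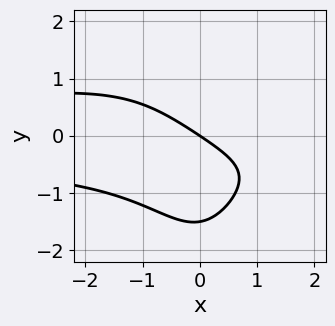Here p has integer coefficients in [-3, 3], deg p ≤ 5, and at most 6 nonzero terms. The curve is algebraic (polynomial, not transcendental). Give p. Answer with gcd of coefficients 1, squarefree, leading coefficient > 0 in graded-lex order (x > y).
1. The degree is 4 — no degree-3 curve has this shape.
2. Checking where it meets the axes: one x-axis crossing is at x = 0; it meets the y-axis at y = 0 (among the integer gridlines).
3. Assembling these constraints gives the stated polynomial.

x^2*y^2 + x*y + 2*y^2 + 2*x + 3*y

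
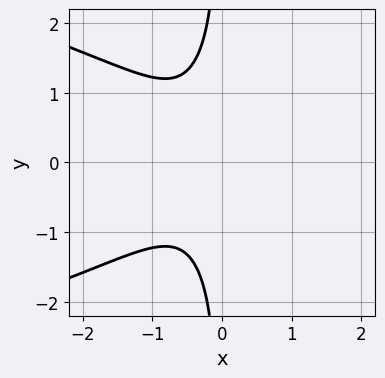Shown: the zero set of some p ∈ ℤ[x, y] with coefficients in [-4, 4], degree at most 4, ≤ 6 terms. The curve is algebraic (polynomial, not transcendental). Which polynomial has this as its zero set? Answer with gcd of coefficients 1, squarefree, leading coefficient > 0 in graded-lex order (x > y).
2*x*y^2 + 3*x^2 + 2*x + 2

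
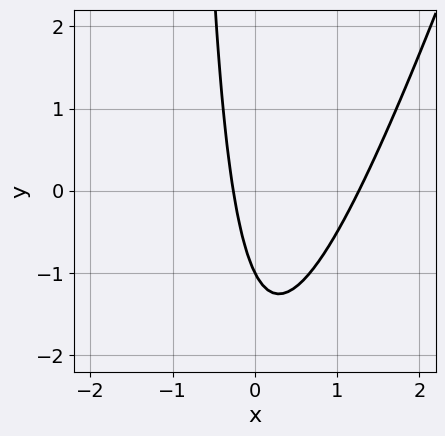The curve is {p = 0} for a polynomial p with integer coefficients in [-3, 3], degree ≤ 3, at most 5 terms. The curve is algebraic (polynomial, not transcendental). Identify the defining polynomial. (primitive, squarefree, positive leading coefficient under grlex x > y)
First, the degree is 2 — a generic line meets the curve in up to 2 points.
Next, from the visible intercepts: one y-axis crossing is at y = -1.
Finally, assembling these constraints gives the stated polynomial.

3*x^2 - x*y - 3*x - y - 1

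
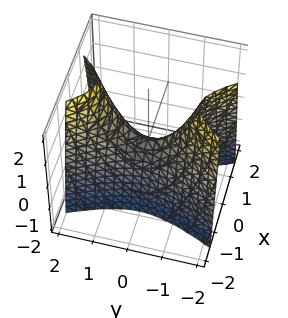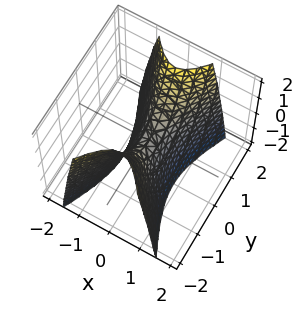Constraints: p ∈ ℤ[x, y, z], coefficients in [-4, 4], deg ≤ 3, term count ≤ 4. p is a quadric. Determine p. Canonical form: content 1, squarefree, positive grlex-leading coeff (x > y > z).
(a) deg p = 2. A hyperbolic paraboloid; a quadric.
(b) Symmetries: it's symmetric under y → −y, forcing even powers of y; mirror symmetry x ↦ −x ⇒ only even powers of x.
(c) Observable constraints: one z-axis crossing is at z = 0; it crosses the y-axis at the gridline y = 0; one x-axis crossing is at x = 0.
(d) Fitting integer coefficients to these (and the overall shape) gives p.

3*x^2 - y^2 + z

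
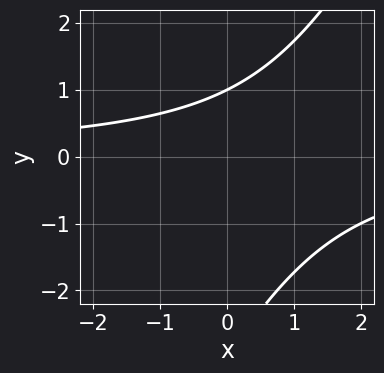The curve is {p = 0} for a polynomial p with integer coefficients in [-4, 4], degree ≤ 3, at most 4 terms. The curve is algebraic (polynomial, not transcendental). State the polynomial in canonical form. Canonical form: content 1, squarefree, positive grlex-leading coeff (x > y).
2*x*y - y^2 - 2*y + 3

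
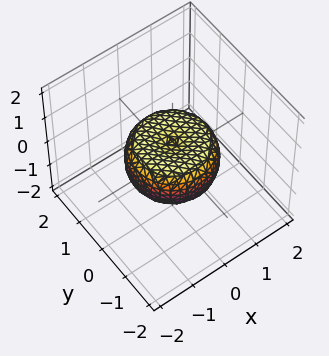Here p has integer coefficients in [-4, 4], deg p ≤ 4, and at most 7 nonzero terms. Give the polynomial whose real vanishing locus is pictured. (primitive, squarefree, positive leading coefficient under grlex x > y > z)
2*x^4 + 4*x^2*y^2 + 2*y^4 - 2*x^2 - 2*y^2 + 3*z^2 - 1

The degree is 4 — no degree-3 surface has this shape.
Symmetries: the surface is invariant under rotation about z: p = q(x² + y², z).
Checking where it meets the axes: a circular section at z = 0 has radius between 1 and 2.
Solving for integer coefficients yields p as stated.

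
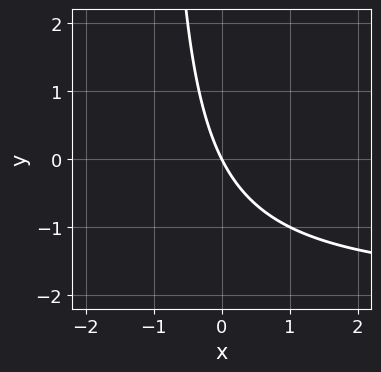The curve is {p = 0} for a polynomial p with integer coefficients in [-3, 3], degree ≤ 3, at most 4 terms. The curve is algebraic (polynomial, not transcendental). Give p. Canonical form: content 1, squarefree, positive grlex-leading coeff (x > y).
x*y + 2*x + y

(a) The degree is 2 — a generic line meets the curve in up to 2 points.
(b) Reading off the gridlines: one x-axis crossing is at x = 0; one y-axis crossing is at y = 0.
(c) Putting this together gives p.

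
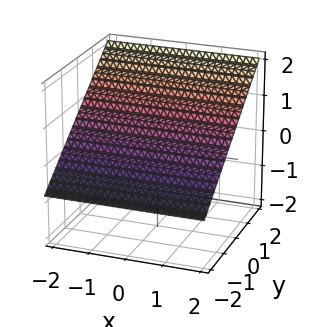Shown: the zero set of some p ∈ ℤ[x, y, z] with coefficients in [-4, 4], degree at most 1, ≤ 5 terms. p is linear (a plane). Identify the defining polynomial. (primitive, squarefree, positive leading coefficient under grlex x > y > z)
2*y - 3*z + 2

1. The degree is 1 — the surface is flat (a plane).
2. Against the integer gridlines: it meets the y-axis at y = -1 (among the integer gridlines); the surface avoids every integer x-axis point in the box.
3. Solving for integer coefficients yields p as stated.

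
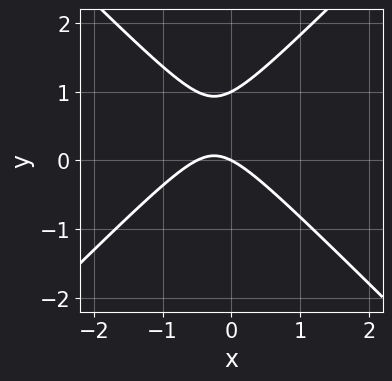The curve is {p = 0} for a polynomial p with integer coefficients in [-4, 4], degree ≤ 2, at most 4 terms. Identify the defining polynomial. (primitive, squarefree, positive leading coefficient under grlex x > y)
Degree: the shape is more complex than any degree-1 curve, so deg p = 2.
Against the integer gridlines: it meets the x-axis at x = 0 (among the integer gridlines); among the integer gridlines, it crosses the y-axis at y ∈ {0, 1}.
These observations pin down the coefficients.

2*x^2 - 2*y^2 + x + 2*y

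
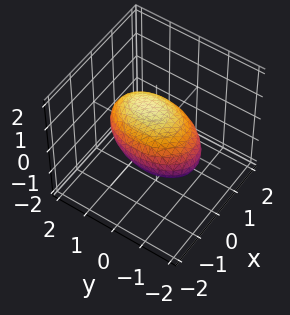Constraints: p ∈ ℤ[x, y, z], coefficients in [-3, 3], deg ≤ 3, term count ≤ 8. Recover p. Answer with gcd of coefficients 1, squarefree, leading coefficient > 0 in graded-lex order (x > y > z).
1. Degree: the shape is more complex than any degree-1 surface, so deg p = 2.
2. Against the integer gridlines: among the integer gridlines, it crosses the x-axis at x ∈ {-1, 1}.
3. The integer polynomial consistent with all of this is the stated p.

2*x^2 - x*z + y^2 - y*z + 3*z^2 - 2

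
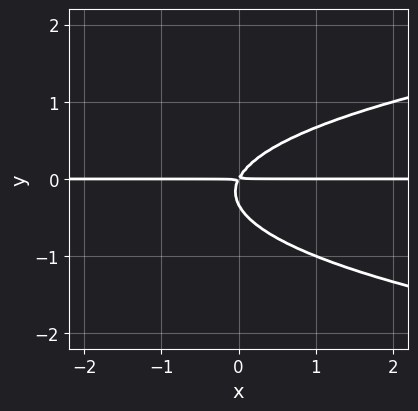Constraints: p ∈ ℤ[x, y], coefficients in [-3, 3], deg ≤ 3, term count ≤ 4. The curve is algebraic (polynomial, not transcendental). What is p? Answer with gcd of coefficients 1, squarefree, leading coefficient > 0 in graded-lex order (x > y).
3*y^3 - 2*x*y + y^2

First, deg p = 3.
Then, from the axis intercepts and sections: every point of the x-axis in the box is on the curve.
Finally, putting this together gives p.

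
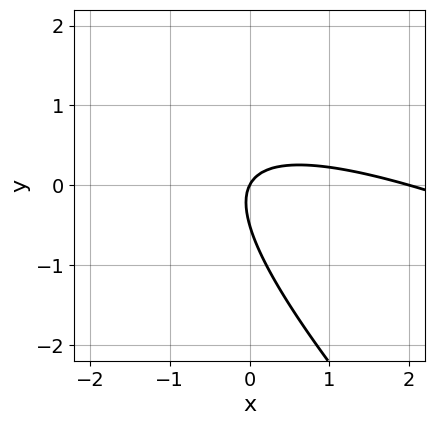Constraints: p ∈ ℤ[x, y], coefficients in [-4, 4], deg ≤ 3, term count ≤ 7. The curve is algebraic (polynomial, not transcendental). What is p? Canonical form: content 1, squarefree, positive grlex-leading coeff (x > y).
x^2 + 3*x*y + 2*y^2 - 2*x + y

1. Degree: no degree-1 curve has this shape, so deg p = 2.
2. From the axis intercepts and sections: the x-axis gridline crossings are at x ∈ {0, 2}; one y-axis crossing is at y = 0.
3. Fitting integer coefficients to these (and the overall shape) gives p.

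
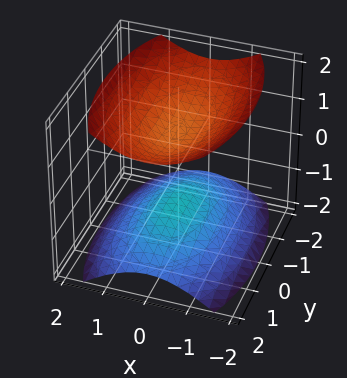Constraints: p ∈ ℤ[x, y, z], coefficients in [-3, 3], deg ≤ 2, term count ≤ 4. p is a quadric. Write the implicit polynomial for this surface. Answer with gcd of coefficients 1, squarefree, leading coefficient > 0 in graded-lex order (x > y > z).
(a) There are 2 components. They look like related sheets of one shape, so recover p as a whole.
(b) deg p = 2. Two separate bowl-shaped sheets opening away from each other; a quadric.
(c) Symmetries: it's symmetric under z → −z, forcing even powers of z; mirror symmetry x ↦ −x ⇒ only even powers of x; it's symmetric under y → −y, forcing even powers of y.
(d) From the axis intercepts and sections: no x-intercept at any integer in the box; the z-axis gridline crossings are at z ∈ {-1, 1}; it misses every integer gridline on the y-axis.
(e) Assembling these constraints gives the stated polynomial.

3*x^2 + y^2 - 3*z^2 + 3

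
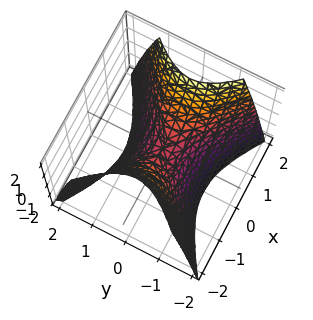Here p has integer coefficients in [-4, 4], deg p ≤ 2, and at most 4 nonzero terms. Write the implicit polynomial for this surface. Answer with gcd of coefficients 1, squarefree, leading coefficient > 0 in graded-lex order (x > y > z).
2*x^2 - 3*y^2 - 2*z

(a) The degree is 2 — a saddle surface; a quadric.
(b) Symmetries: the x ↦ −x reflection is a symmetry, so x appears only in even powers; it's symmetric under y → −y, forcing even powers of y.
(c) Against the integer gridlines: it crosses the x-axis at the gridline x = 0; it meets the y-axis at y = 0 (among the integer gridlines).
(d) Together with the visible shape, these determine p as stated.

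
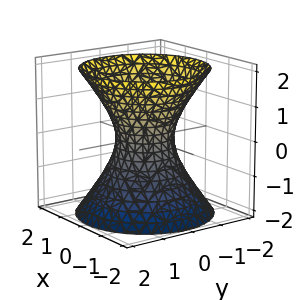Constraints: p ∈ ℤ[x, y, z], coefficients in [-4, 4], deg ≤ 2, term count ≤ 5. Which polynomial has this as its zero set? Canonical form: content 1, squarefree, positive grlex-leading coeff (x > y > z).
1. The degree is 2 — one connected sheet with a waist; a quadric.
2. Symmetries: mirror symmetry z ↦ −z ⇒ only even powers of z; every cross-section ⟂ z is a circle, so x, y appear only via x² + y².
3. Reading off the gridlines: no z-intercept at any integer in the box; a circular section at z = 0 has radius between 0 and 1.
4. The integer polynomial consistent with all of this is the stated p.

3*x^2 + 3*y^2 - 2*z^2 - 2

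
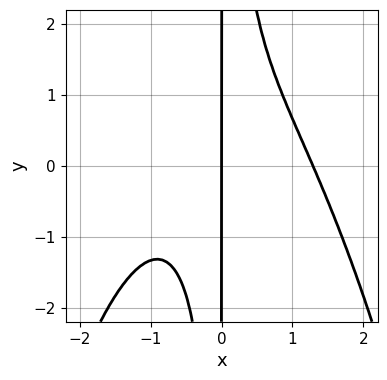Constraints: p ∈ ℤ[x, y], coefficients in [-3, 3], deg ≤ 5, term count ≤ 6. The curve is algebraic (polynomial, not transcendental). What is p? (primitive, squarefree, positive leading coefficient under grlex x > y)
2*x^4 + 3*x^2*y - x^2 - 3*x

(a) Degree: a generic line meets the curve in up to 4 points, so deg p = 4.
(b) Against the integer gridlines: the visible y-axis segment lies entirely on the curve; it crosses the x-axis at the gridline x = 0.
(c) Assembling these constraints gives the stated polynomial.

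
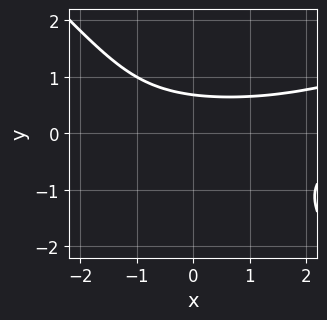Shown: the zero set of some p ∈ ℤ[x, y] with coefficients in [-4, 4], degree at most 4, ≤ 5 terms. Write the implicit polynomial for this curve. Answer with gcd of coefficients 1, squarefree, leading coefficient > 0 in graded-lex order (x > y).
x^2*y - 2*x*y^2 - 3*y^3 - 3*y + 3

1. deg p = 3. A generic line meets the curve in up to 3 points.
2. From the visible intercepts: no x-intercept at any integer in the box.
3. Putting this together gives p.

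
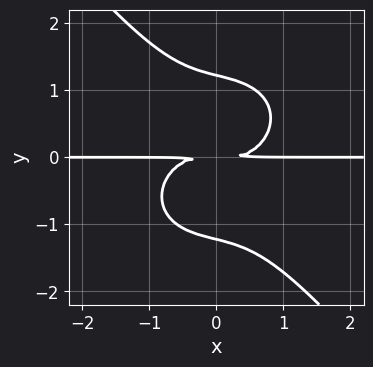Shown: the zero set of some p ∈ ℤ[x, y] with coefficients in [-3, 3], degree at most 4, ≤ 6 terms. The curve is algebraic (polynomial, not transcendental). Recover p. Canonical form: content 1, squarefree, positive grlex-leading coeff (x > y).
2*x^3*y + x*y^3 + 2*y^4 - 3*y^2

(a) deg p = 4. The shape is more complex than any degree-3 curve.
(b) Reading off the gridlines: the visible x-axis segment lies entirely on the curve.
(c) Assembling these constraints gives the stated polynomial.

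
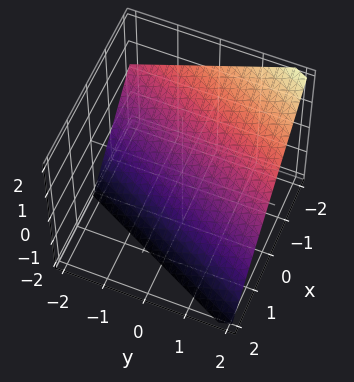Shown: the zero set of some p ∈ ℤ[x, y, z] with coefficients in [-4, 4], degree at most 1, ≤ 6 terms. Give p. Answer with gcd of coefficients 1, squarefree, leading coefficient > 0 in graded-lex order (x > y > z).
2*x - y + 2*z + 2

First, deg p = 1. Every cross-section is a straight line — this is a plane.
Next, reading off the gridlines: one y-axis crossing is at y = 2; it crosses the x-axis at the gridline x = -1; it meets the z-axis at z = -1 (among the integer gridlines).
Finally, solving for integer coefficients yields p as stated.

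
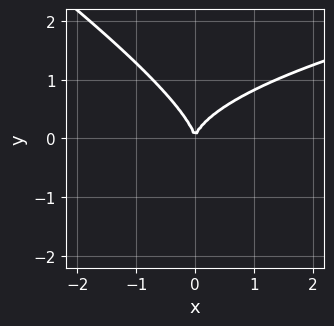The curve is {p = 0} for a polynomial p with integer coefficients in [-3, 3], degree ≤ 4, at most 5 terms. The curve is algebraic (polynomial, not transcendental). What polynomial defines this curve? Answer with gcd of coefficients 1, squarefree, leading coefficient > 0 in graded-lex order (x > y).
The degree is 3 — a generic line meets the curve in up to 3 points.
Reading off the gridlines: it crosses the x-axis at the gridline x = 0; it meets the y-axis at y = 0 (among the integer gridlines).
Together with the visible shape, these determine p as stated.

2*x*y^2 + 3*y^3 - 3*x^2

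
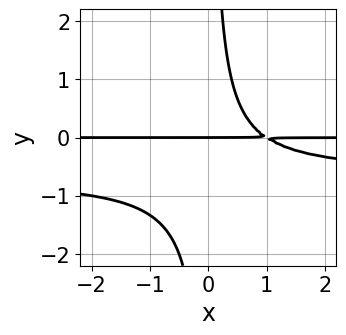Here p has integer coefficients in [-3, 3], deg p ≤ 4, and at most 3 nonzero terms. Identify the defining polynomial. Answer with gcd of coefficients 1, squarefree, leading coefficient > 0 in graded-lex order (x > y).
3*x*y^2 + 2*x*y - 2*y

(a) Degree: no degree-2 curve has this shape, so deg p = 3.
(b) Observable constraints: the visible x-axis segment lies entirely on the curve; one y-axis crossing is at y = 0.
(c) Together with the visible shape, these determine p as stated.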